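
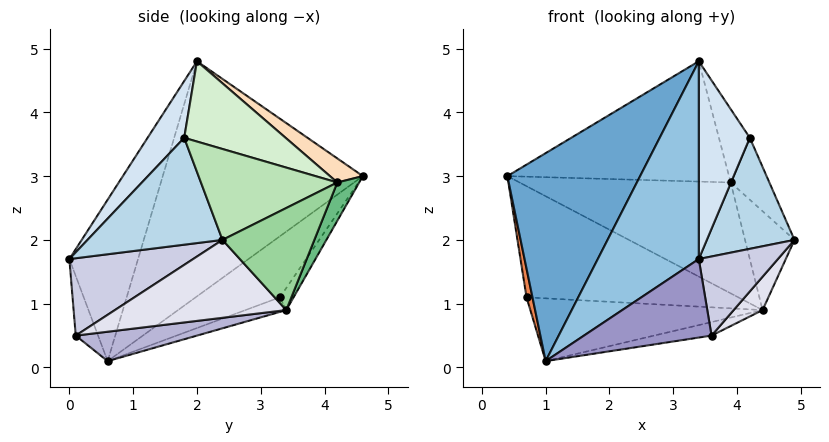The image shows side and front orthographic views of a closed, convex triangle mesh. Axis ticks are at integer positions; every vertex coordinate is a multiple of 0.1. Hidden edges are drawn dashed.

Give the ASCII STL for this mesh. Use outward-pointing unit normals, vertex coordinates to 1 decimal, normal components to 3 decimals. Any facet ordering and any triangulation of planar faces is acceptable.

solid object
 facet normal -0.718 -0.476 0.508
  outer loop
   vertex 3.4 2.0 4.8
   vertex 0.4 4.6 3.0
   vertex 1.0 0.6 0.1
  endloop
 endfacet
 facet normal -0.496 -0.730 0.471
  outer loop
   vertex 3.4 0.0 1.7
   vertex 3.4 2.0 4.8
   vertex 1.0 0.6 0.1
  endloop
 endfacet
 facet normal 0.828 -0.537 0.161
  outer loop
   vertex 4.2 1.8 3.6
   vertex 3.4 0.0 1.7
   vertex 4.9 2.4 2.0
  endloop
 endfacet
 facet normal 0.516 -0.720 0.464
  outer loop
   vertex 4.2 1.8 3.6
   vertex 3.4 2.0 4.8
   vertex 3.4 0.0 1.7
  endloop
 endfacet
 facet normal -0.992 -0.070 -0.109
  outer loop
   vertex 0.7 3.3 1.1
   vertex 1.0 0.6 0.1
   vertex 0.4 4.6 3.0
  endloop
 endfacet
 facet normal -0.053 0.820 -0.570
  outer loop
   vertex 0.7 3.3 1.1
   vertex 0.4 4.6 3.0
   vertex 4.4 3.4 0.9
  endloop
 endfacet
 facet normal -0.060 0.341 -0.938
  outer loop
   vertex 0.7 3.3 1.1
   vertex 4.4 3.4 0.9
   vertex 1.0 0.6 0.1
  endloop
 endfacet
 facet normal 0.095 0.638 0.764
  outer loop
   vertex 3.9 4.2 2.9
   vertex 0.4 4.6 3.0
   vertex 3.4 2.0 4.8
  endloop
 endfacet
 facet normal 0.097 0.932 -0.349
  outer loop
   vertex 3.9 4.2 2.9
   vertex 4.4 3.4 0.9
   vertex 0.4 4.6 3.0
  endloop
 endfacet
 facet normal 0.880 0.474 0.031
  outer loop
   vertex 3.9 4.2 2.9
   vertex 4.9 2.4 2.0
   vertex 4.4 3.4 0.9
  endloop
 endfacet
 facet normal 0.852 0.242 0.464
  outer loop
   vertex 3.9 4.2 2.9
   vertex 4.2 1.8 3.6
   vertex 4.9 2.4 2.0
  endloop
 endfacet
 facet normal 0.824 0.251 0.508
  outer loop
   vertex 3.9 4.2 2.9
   vertex 3.4 2.0 4.8
   vertex 4.2 1.8 3.6
  endloop
 endfacet
 facet normal -0.171 -0.979 -0.110
  outer loop
   vertex 3.6 0.1 0.5
   vertex 3.4 0.0 1.7
   vertex 1.0 0.6 0.1
  endloop
 endfacet
 facet normal 0.166 0.079 -0.983
  outer loop
   vertex 3.6 0.1 0.5
   vertex 1.0 0.6 0.1
   vertex 4.4 3.4 0.9
  endloop
 endfacet
 facet normal 0.839 -0.536 0.095
  outer loop
   vertex 3.6 0.1 0.5
   vertex 4.9 2.4 2.0
   vertex 3.4 0.0 1.7
  endloop
 endfacet
 facet normal 0.846 -0.143 -0.514
  outer loop
   vertex 3.6 0.1 0.5
   vertex 4.4 3.4 0.9
   vertex 4.9 2.4 2.0
  endloop
 endfacet
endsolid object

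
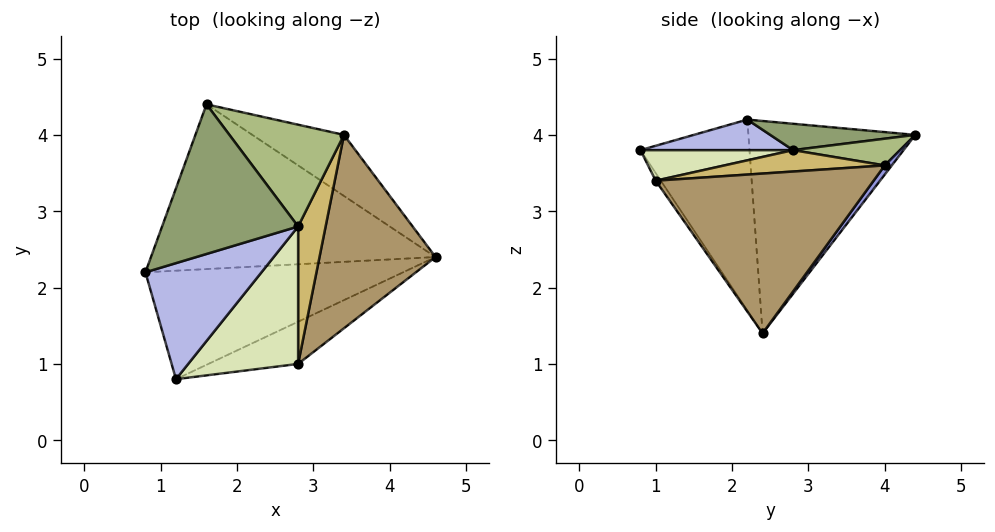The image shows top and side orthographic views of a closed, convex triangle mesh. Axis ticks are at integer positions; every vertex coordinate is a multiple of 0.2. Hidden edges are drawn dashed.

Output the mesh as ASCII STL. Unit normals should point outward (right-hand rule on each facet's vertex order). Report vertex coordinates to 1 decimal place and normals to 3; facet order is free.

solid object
 facet normal -0.592 0.143 -0.793
  outer loop
   vertex 1.6 4.4 4.0
   vertex 4.6 2.4 1.4
   vertex 0.8 2.2 4.2
  endloop
 endfacet
 facet normal -0.594 0.059 -0.802
  outer loop
   vertex 1.2 0.8 3.8
   vertex 0.8 2.2 4.2
   vertex 4.6 2.4 1.4
  endloop
 endfacet
 facet normal 0.057 0.822 -0.567
  outer loop
   vertex 3.4 4.0 3.6
   vertex 4.6 2.4 1.4
   vertex 1.6 4.4 4.0
  endloop
 endfacet
 facet normal 0.249 -0.200 0.948
  outer loop
   vertex 2.8 2.8 3.8
   vertex 0.8 2.2 4.2
   vertex 1.2 0.8 3.8
  endloop
 endfacet
 facet normal 0.190 0.020 0.982
  outer loop
   vertex 2.8 2.8 3.8
   vertex 1.6 4.4 4.0
   vertex 0.8 2.2 4.2
  endloop
 endfacet
 facet normal 0.227 0.049 0.973
  outer loop
   vertex 2.8 2.8 3.8
   vertex 3.4 4.0 3.6
   vertex 1.6 4.4 4.0
  endloop
 endfacet
 facet normal -0.051 -0.796 -0.603
  outer loop
   vertex 2.8 1.0 3.4
   vertex 1.2 0.8 3.8
   vertex 4.6 2.4 1.4
  endloop
 endfacet
 facet normal 0.262 -0.209 0.942
  outer loop
   vertex 2.8 1.0 3.4
   vertex 2.8 2.8 3.8
   vertex 1.2 0.8 3.8
  endloop
 endfacet
 facet normal 0.793 -0.197 0.576
  outer loop
   vertex 2.8 1.0 3.4
   vertex 4.6 2.4 1.4
   vertex 3.4 4.0 3.6
  endloop
 endfacet
 facet normal 0.605 -0.173 0.777
  outer loop
   vertex 2.8 1.0 3.4
   vertex 3.4 4.0 3.6
   vertex 2.8 2.8 3.8
  endloop
 endfacet
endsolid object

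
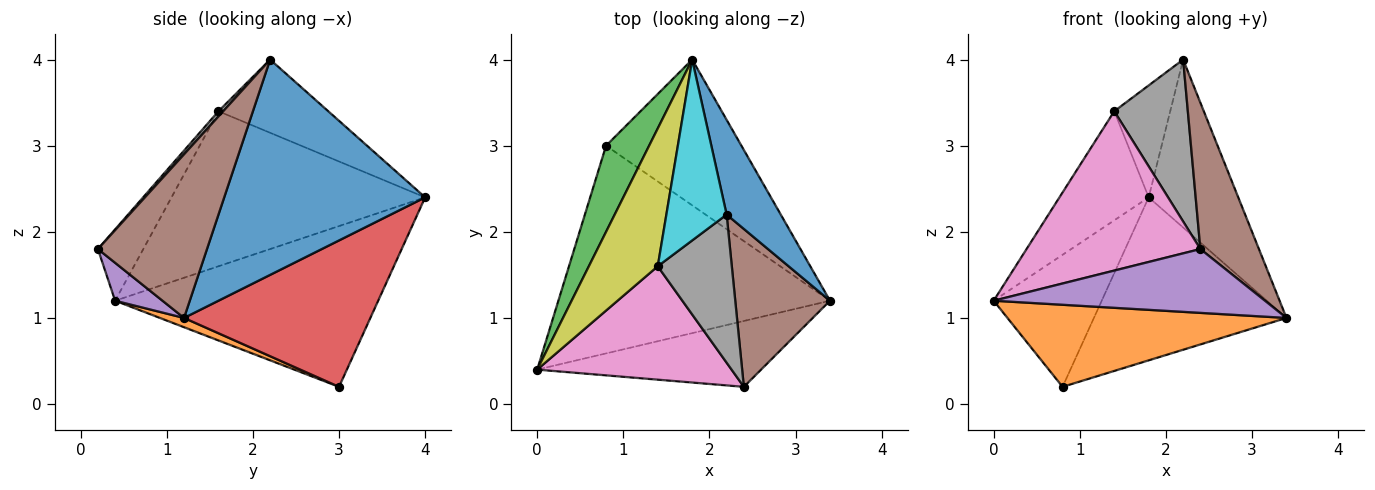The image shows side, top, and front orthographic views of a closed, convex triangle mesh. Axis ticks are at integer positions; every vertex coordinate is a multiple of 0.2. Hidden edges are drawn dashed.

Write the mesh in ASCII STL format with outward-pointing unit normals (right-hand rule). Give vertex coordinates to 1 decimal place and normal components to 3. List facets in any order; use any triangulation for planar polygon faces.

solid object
 facet normal 0.890 0.397 0.224
  outer loop
   vertex 2.2 2.2 4.0
   vertex 3.4 1.2 1.0
   vertex 1.8 4.0 2.4
  endloop
 endfacet
 facet normal 0.032 -0.367 -0.930
  outer loop
   vertex 0.8 3.0 0.2
   vertex 3.4 1.2 1.0
   vertex 0.0 0.4 1.2
  endloop
 endfacet
 facet normal -0.898 0.369 0.241
  outer loop
   vertex 0.8 3.0 0.2
   vertex 0.0 0.4 1.2
   vertex 1.8 4.0 2.4
  endloop
 endfacet
 facet normal 0.585 0.605 -0.541
  outer loop
   vertex 0.8 3.0 0.2
   vertex 1.8 4.0 2.4
   vertex 3.4 1.2 1.0
  endloop
 endfacet
 facet normal 0.121 -0.691 -0.713
  outer loop
   vertex 2.4 0.2 1.8
   vertex 0.0 0.4 1.2
   vertex 3.4 1.2 1.0
  endloop
 endfacet
 facet normal 0.785 -0.421 0.454
  outer loop
   vertex 2.4 0.2 1.8
   vertex 3.4 1.2 1.0
   vertex 2.2 2.2 4.0
  endloop
 endfacet
 facet normal -0.208 -0.797 0.567
  outer loop
   vertex 1.4 1.6 3.4
   vertex 0.0 0.4 1.2
   vertex 2.4 0.2 1.8
  endloop
 endfacet
 facet normal 0.047 -0.737 0.674
  outer loop
   vertex 1.4 1.6 3.4
   vertex 2.4 0.2 1.8
   vertex 2.2 2.2 4.0
  endloop
 endfacet
 facet normal -0.870 0.306 0.387
  outer loop
   vertex 1.4 1.6 3.4
   vertex 1.8 4.0 2.4
   vertex 0.0 0.4 1.2
  endloop
 endfacet
 facet normal -0.718 0.366 0.592
  outer loop
   vertex 1.4 1.6 3.4
   vertex 2.2 2.2 4.0
   vertex 1.8 4.0 2.4
  endloop
 endfacet
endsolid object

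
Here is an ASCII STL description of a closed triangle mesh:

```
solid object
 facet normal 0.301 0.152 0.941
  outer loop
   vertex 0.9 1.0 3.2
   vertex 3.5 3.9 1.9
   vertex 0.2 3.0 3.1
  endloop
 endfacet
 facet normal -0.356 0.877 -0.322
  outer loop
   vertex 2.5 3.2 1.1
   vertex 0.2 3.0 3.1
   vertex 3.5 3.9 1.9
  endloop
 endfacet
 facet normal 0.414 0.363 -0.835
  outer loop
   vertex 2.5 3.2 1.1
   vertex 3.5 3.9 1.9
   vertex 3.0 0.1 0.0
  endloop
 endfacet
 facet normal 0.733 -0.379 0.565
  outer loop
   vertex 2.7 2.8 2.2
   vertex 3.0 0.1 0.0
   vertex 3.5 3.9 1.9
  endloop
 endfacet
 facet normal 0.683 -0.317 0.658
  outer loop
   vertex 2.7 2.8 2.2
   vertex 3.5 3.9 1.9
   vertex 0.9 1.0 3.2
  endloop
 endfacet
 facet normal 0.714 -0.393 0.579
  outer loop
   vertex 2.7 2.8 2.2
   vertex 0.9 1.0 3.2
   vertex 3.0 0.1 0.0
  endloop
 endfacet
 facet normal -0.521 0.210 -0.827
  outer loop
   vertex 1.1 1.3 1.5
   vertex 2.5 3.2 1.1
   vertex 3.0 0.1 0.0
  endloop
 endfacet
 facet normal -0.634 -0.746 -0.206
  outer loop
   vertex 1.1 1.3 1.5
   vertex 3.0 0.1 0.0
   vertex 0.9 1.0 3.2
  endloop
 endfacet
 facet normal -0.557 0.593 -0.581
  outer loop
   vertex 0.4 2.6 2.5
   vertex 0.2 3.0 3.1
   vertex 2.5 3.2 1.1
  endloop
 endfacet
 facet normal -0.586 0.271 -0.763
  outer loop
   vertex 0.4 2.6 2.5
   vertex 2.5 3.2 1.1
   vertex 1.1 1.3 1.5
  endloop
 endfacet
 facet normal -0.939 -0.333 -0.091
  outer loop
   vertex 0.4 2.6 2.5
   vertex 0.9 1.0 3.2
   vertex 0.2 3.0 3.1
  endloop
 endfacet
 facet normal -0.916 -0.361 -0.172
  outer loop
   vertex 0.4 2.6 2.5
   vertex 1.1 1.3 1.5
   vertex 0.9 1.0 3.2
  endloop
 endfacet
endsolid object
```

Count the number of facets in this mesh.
12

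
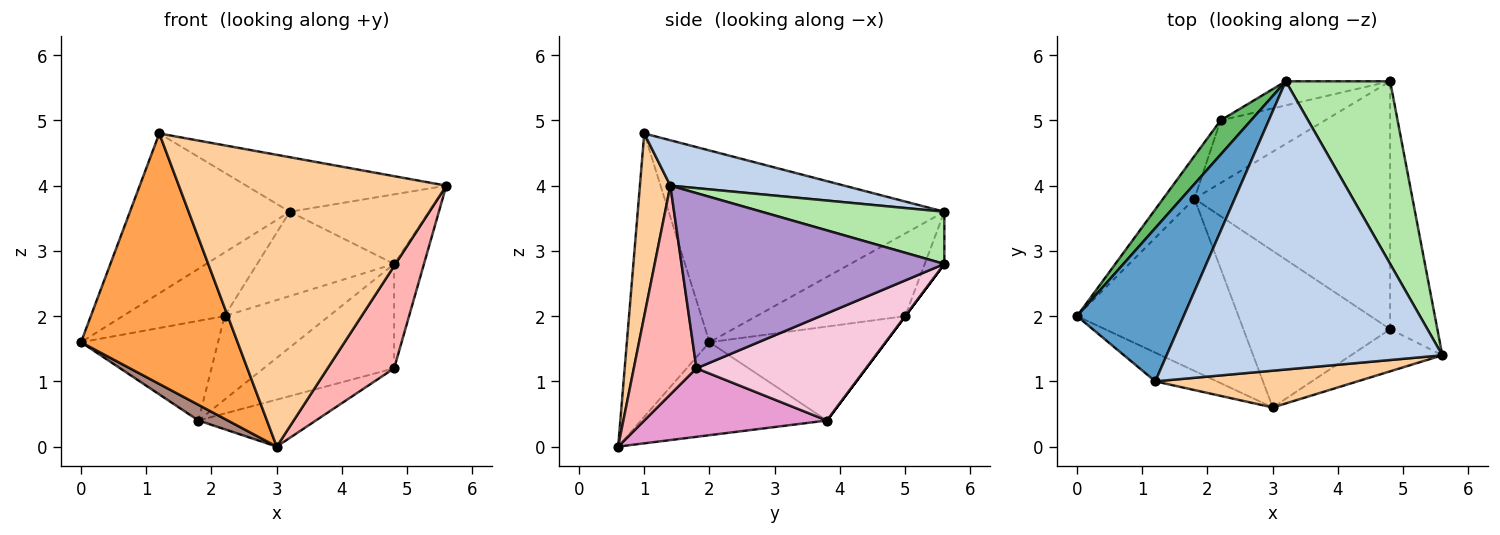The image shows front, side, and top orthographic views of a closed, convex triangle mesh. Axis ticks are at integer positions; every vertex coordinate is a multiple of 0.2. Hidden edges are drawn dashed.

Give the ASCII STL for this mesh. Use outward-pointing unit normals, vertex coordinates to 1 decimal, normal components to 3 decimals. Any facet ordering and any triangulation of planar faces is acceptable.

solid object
 facet normal -0.780 0.452 0.434
  outer loop
   vertex 1.2 1.0 4.8
   vertex 3.2 5.6 3.6
   vertex 0.0 2.0 1.6
  endloop
 endfacet
 facet normal 0.160 0.184 0.970
  outer loop
   vertex 1.2 1.0 4.8
   vertex 5.6 1.4 4.0
   vertex 3.2 5.6 3.6
  endloop
 endfacet
 facet normal -0.464 -0.880 -0.101
  outer loop
   vertex 3.0 0.6 0.0
   vertex 1.2 1.0 4.8
   vertex 0.0 2.0 1.6
  endloop
 endfacet
 facet normal 0.112 -0.986 0.124
  outer loop
   vertex 3.0 0.6 0.0
   vertex 5.6 1.4 4.0
   vertex 1.2 1.0 4.8
  endloop
 endfacet
 facet normal -0.790 0.540 0.291
  outer loop
   vertex 2.2 5.0 2.0
   vertex 0.0 2.0 1.6
   vertex 3.2 5.6 3.6
  endloop
 endfacet
 facet normal 0.423 0.323 0.847
  outer loop
   vertex 4.8 5.6 2.8
   vertex 3.2 5.6 3.6
   vertex 5.6 1.4 4.0
  endloop
 endfacet
 facet normal -0.136 0.953 -0.272
  outer loop
   vertex 4.8 5.6 2.8
   vertex 2.2 5.0 2.0
   vertex 3.2 5.6 3.6
  endloop
 endfacet
 facet normal 0.656 -0.698 -0.287
  outer loop
   vertex 4.8 1.8 1.2
   vertex 5.6 1.4 4.0
   vertex 3.0 0.6 0.0
  endloop
 endfacet
 facet normal 0.960 0.109 -0.259
  outer loop
   vertex 4.8 1.8 1.2
   vertex 4.8 5.6 2.8
   vertex 5.6 1.4 4.0
  endloop
 endfacet
 facet normal 0.000 0.800 -0.600
  outer loop
   vertex 1.8 3.8 0.4
   vertex 2.2 5.0 2.0
   vertex 4.8 5.6 2.8
  endloop
 endfacet
 facet normal -0.497 -0.079 -0.864
  outer loop
   vertex 1.8 3.8 0.4
   vertex 3.0 0.6 0.0
   vertex 0.0 2.0 1.6
  endloop
 endfacet
 facet normal -0.763 0.594 -0.254
  outer loop
   vertex 1.8 3.8 0.4
   vertex 0.0 2.0 1.6
   vertex 2.2 5.0 2.0
  endloop
 endfacet
 facet normal 0.408 0.262 -0.874
  outer loop
   vertex 1.8 3.8 0.4
   vertex 4.8 1.8 1.2
   vertex 3.0 0.6 0.0
  endloop
 endfacet
 facet normal 0.450 0.346 -0.823
  outer loop
   vertex 1.8 3.8 0.4
   vertex 4.8 5.6 2.8
   vertex 4.8 1.8 1.2
  endloop
 endfacet
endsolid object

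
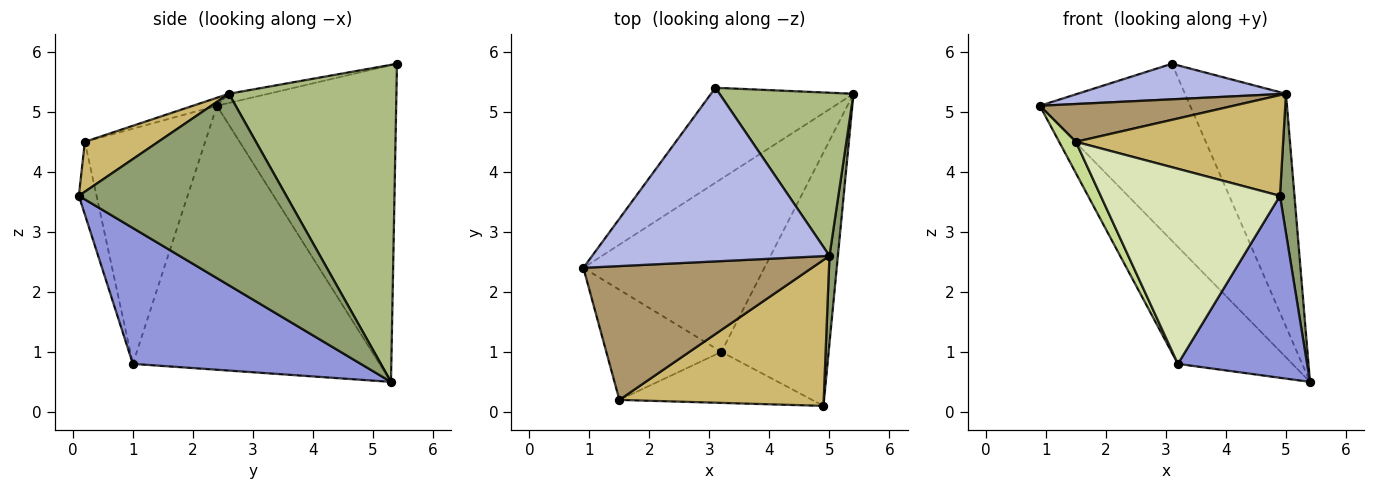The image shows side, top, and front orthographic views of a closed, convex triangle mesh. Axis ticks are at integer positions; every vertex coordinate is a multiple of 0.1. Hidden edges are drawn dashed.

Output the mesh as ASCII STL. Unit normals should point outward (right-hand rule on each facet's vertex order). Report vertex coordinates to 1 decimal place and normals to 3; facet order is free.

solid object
 facet normal -0.725 0.607 -0.326
  outer loop
   vertex 3.1 5.4 5.8
   vertex 5.4 5.3 0.5
   vertex 0.9 2.4 5.1
  endloop
 endfacet
 facet normal -0.770 0.357 -0.528
  outer loop
   vertex 3.2 1.0 0.8
   vertex 0.9 2.4 5.1
   vertex 5.4 5.3 0.5
  endloop
 endfacet
 facet normal 0.717 -0.406 -0.566
  outer loop
   vertex 3.2 1.0 0.8
   vertex 5.4 5.3 0.5
   vertex 4.9 0.1 3.6
  endloop
 endfacet
 facet normal -0.038 -0.201 0.979
  outer loop
   vertex 5.0 2.6 5.3
   vertex 3.1 5.4 5.8
   vertex 0.9 2.4 5.1
  endloop
 endfacet
 facet normal 0.997 -0.070 0.044
  outer loop
   vertex 5.0 2.6 5.3
   vertex 4.9 0.1 3.6
   vertex 5.4 5.3 0.5
  endloop
 endfacet
 facet normal 0.805 0.486 0.340
  outer loop
   vertex 5.0 2.6 5.3
   vertex 5.4 5.3 0.5
   vertex 3.1 5.4 5.8
  endloop
 endfacet
 facet normal -0.891 -0.124 -0.436
  outer loop
   vertex 1.5 0.2 4.5
   vertex 0.9 2.4 5.1
   vertex 3.2 1.0 0.8
  endloop
 endfacet
 facet normal -0.095 -0.963 -0.252
  outer loop
   vertex 1.5 0.2 4.5
   vertex 3.2 1.0 0.8
   vertex 4.9 0.1 3.6
  endloop
 endfacet
 facet normal -0.034 -0.272 0.962
  outer loop
   vertex 1.5 0.2 4.5
   vertex 5.0 2.6 5.3
   vertex 0.9 2.4 5.1
  endloop
 endfacet
 facet normal 0.197 -0.557 0.807
  outer loop
   vertex 1.5 0.2 4.5
   vertex 4.9 0.1 3.6
   vertex 5.0 2.6 5.3
  endloop
 endfacet
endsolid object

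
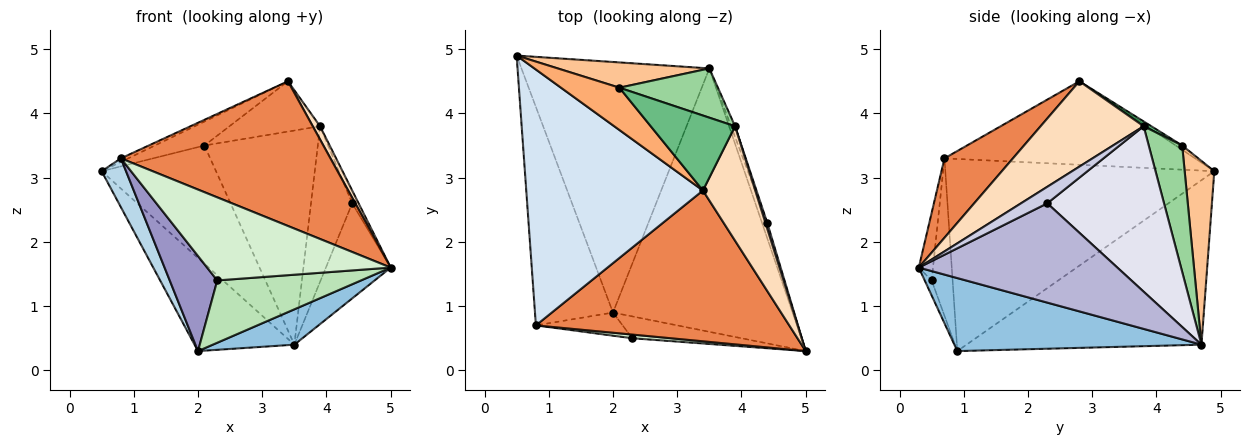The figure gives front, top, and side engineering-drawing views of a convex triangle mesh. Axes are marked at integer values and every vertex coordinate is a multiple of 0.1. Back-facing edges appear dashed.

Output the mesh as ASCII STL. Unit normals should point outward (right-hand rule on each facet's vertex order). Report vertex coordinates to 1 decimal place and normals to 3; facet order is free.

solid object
 facet normal -0.634 0.269 -0.725
  outer loop
   vertex 3.5 4.7 0.4
   vertex 2.0 0.9 0.3
   vertex 0.5 4.9 3.1
  endloop
 endfacet
 facet normal 0.374 -0.123 -0.919
  outer loop
   vertex 3.5 4.7 0.4
   vertex 5.0 0.3 1.6
   vertex 2.0 0.9 0.3
  endloop
 endfacet
 facet normal -0.923 -0.084 -0.375
  outer loop
   vertex 0.8 0.7 3.3
   vertex 0.5 4.9 3.1
   vertex 2.0 0.9 0.3
  endloop
 endfacet
 facet normal -0.427 0.013 0.904
  outer loop
   vertex 0.8 0.7 3.3
   vertex 3.4 2.8 4.5
   vertex 0.5 4.9 3.1
  endloop
 endfacet
 facet normal 0.221 -0.675 0.704
  outer loop
   vertex 0.8 0.7 3.3
   vertex 5.0 0.3 1.6
   vertex 3.4 2.8 4.5
  endloop
 endfacet
 facet normal -0.064 0.491 0.869
  outer loop
   vertex 2.1 4.4 3.5
   vertex 0.5 4.9 3.1
   vertex 3.4 2.8 4.5
  endloop
 endfacet
 facet normal 0.246 0.948 0.203
  outer loop
   vertex 2.1 4.4 3.5
   vertex 3.5 4.7 0.4
   vertex 0.5 4.9 3.1
  endloop
 endfacet
 facet normal 0.851 -0.060 0.522
  outer loop
   vertex 3.9 3.8 3.8
   vertex 3.4 2.8 4.5
   vertex 5.0 0.3 1.6
  endloop
 endfacet
 facet normal 0.047 0.557 0.829
  outer loop
   vertex 3.9 3.8 3.8
   vertex 2.1 4.4 3.5
   vertex 3.4 2.8 4.5
  endloop
 endfacet
 facet normal 0.276 0.937 0.215
  outer loop
   vertex 3.9 3.8 3.8
   vertex 3.5 4.7 0.4
   vertex 2.1 4.4 3.5
  endloop
 endfacet
 facet normal -0.045 -0.943 -0.330
  outer loop
   vertex 2.3 0.5 1.4
   vertex 2.0 0.9 0.3
   vertex 5.0 0.3 1.6
  endloop
 endfacet
 facet normal -0.077 -0.996 0.044
  outer loop
   vertex 2.3 0.5 1.4
   vertex 5.0 0.3 1.6
   vertex 0.8 0.7 3.3
  endloop
 endfacet
 facet normal -0.394 -0.893 -0.217
  outer loop
   vertex 2.3 0.5 1.4
   vertex 0.8 0.7 3.3
   vertex 2.0 0.9 0.3
  endloop
 endfacet
 facet normal 0.949 0.310 -0.050
  outer loop
   vertex 4.4 2.3 2.6
   vertex 5.0 0.3 1.6
   vertex 3.5 4.7 0.4
  endloop
 endfacet
 facet normal 0.966 0.236 0.107
  outer loop
   vertex 4.4 2.3 2.6
   vertex 3.9 3.8 3.8
   vertex 5.0 0.3 1.6
  endloop
 endfacet
 facet normal 0.943 0.333 -0.023
  outer loop
   vertex 4.4 2.3 2.6
   vertex 3.5 4.7 0.4
   vertex 3.9 3.8 3.8
  endloop
 endfacet
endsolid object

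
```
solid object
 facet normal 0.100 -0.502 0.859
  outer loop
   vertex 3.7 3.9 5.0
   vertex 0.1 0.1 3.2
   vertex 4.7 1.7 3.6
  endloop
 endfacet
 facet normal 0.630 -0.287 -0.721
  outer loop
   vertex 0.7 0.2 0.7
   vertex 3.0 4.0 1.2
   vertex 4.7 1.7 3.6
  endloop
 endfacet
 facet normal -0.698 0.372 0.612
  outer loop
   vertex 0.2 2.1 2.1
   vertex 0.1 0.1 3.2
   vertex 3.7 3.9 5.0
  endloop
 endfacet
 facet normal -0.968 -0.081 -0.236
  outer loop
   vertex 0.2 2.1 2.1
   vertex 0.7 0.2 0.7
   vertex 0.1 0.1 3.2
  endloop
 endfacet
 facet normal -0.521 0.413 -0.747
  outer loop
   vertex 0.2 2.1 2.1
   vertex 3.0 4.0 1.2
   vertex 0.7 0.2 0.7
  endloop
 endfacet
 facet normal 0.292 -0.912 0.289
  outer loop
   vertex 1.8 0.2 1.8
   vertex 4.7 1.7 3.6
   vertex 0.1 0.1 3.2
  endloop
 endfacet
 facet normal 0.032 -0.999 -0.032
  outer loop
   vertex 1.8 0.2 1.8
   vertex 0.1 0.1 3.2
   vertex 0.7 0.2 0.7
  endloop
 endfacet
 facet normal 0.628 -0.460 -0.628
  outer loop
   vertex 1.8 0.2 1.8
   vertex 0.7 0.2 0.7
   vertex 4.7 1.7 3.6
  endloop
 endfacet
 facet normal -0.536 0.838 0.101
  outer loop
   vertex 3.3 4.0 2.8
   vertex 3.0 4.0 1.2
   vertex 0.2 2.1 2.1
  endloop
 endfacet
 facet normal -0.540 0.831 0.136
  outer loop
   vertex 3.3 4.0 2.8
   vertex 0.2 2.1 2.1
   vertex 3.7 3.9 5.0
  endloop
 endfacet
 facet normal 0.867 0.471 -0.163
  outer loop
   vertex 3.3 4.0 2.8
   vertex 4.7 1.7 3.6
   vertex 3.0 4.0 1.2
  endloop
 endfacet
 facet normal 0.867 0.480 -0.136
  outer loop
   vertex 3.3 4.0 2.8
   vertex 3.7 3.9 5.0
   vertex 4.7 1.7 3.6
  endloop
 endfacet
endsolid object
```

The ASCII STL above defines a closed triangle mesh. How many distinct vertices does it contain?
8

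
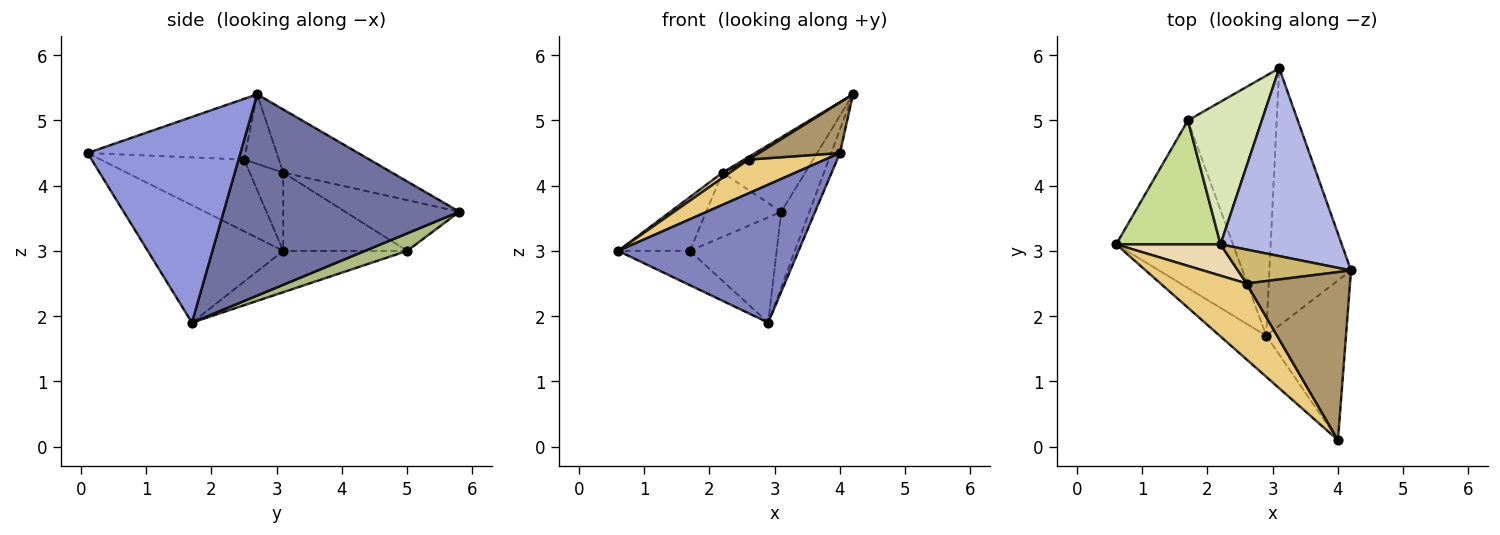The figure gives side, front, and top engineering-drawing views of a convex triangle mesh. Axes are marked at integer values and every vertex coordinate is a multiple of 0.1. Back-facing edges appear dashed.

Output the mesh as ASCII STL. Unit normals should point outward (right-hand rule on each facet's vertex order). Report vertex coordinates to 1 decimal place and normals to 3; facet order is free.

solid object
 facet normal 0.921 0.110 -0.374
  outer loop
   vertex 2.9 1.7 1.9
   vertex 3.1 5.8 3.6
   vertex 4.2 2.7 5.4
  endloop
 endfacet
 facet normal -0.584 -0.778 -0.232
  outer loop
   vertex 4.0 0.1 4.5
   vertex 0.6 3.1 3.0
   vertex 2.9 1.7 1.9
  endloop
 endfacet
 facet normal 0.931 0.053 -0.361
  outer loop
   vertex 4.0 0.1 4.5
   vertex 2.9 1.7 1.9
   vertex 4.2 2.7 5.4
  endloop
 endfacet
 facet normal -0.436 0.331 0.837
  outer loop
   vertex 2.2 3.1 4.2
   vertex 4.2 2.7 5.4
   vertex 3.1 5.8 3.6
  endloop
 endfacet
 facet normal -0.327 0.190 -0.926
  outer loop
   vertex 1.7 5.0 3.0
   vertex 2.9 1.7 1.9
   vertex 0.6 3.1 3.0
  endloop
 endfacet
 facet normal 0.180 0.369 -0.912
  outer loop
   vertex 1.7 5.0 3.0
   vertex 3.1 5.8 3.6
   vertex 2.9 1.7 1.9
  endloop
 endfacet
 facet normal -0.567 0.328 0.756
  outer loop
   vertex 1.7 5.0 3.0
   vertex 0.6 3.1 3.0
   vertex 2.2 3.1 4.2
  endloop
 endfacet
 facet normal -0.530 0.349 0.773
  outer loop
   vertex 1.7 5.0 3.0
   vertex 2.2 3.1 4.2
   vertex 3.1 5.8 3.6
  endloop
 endfacet
 facet normal -0.490 -0.251 0.835
  outer loop
   vertex 2.6 2.5 4.4
   vertex 4.0 0.1 4.5
   vertex 4.2 2.7 5.4
  endloop
 endfacet
 facet normal -0.523 -0.065 0.850
  outer loop
   vertex 2.6 2.5 4.4
   vertex 4.2 2.7 5.4
   vertex 2.2 3.1 4.2
  endloop
 endfacet
 facet normal -0.606 -0.323 0.727
  outer loop
   vertex 2.6 2.5 4.4
   vertex 0.6 3.1 3.0
   vertex 4.0 0.1 4.5
  endloop
 endfacet
 facet normal -0.595 -0.132 0.793
  outer loop
   vertex 2.6 2.5 4.4
   vertex 2.2 3.1 4.2
   vertex 0.6 3.1 3.0
  endloop
 endfacet
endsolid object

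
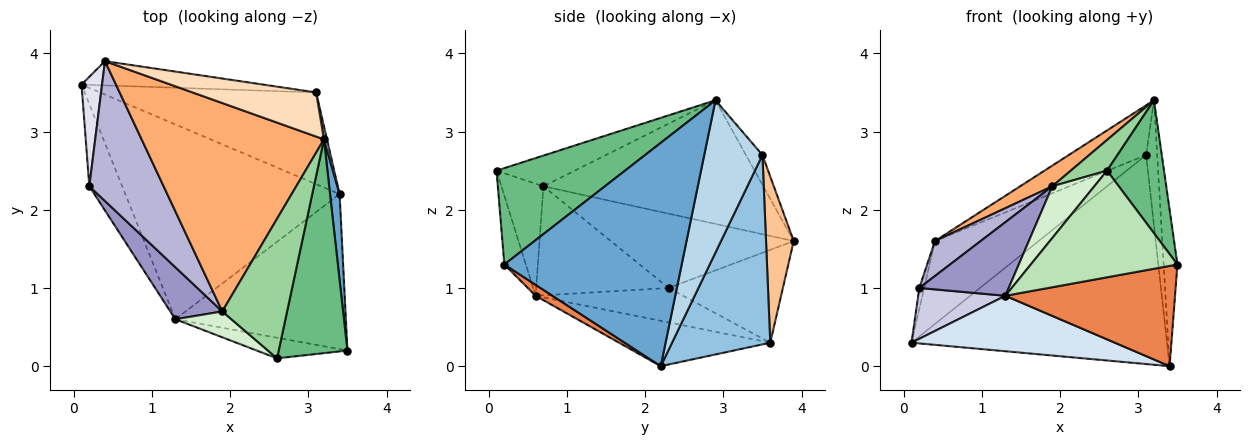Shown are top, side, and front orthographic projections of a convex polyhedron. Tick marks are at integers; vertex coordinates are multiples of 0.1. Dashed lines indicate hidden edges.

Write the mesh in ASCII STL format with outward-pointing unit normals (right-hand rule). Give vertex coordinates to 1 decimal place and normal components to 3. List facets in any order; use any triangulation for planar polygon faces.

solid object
 facet normal 0.996 0.078 0.043
  outer loop
   vertex 3.4 2.2 0.0
   vertex 3.2 2.9 3.4
   vertex 3.5 0.2 1.3
  endloop
 endfacet
 facet normal 0.332 0.864 -0.379
  outer loop
   vertex 3.1 3.5 2.7
   vertex 3.4 2.2 0.0
   vertex 0.1 3.6 0.3
  endloop
 endfacet
 facet normal 0.982 0.186 0.019
  outer loop
   vertex 3.1 3.5 2.7
   vertex 3.2 2.9 3.4
   vertex 3.4 2.2 0.0
  endloop
 endfacet
 facet normal -0.199 -0.268 -0.942
  outer loop
   vertex 1.3 0.6 0.9
   vertex 0.1 3.6 0.3
   vertex 3.4 2.2 0.0
  endloop
 endfacet
 facet normal 0.054 -0.542 -0.838
  outer loop
   vertex 1.3 0.6 0.9
   vertex 3.4 2.2 0.0
   vertex 3.5 0.2 1.3
  endloop
 endfacet
 facet normal -0.559 -0.082 0.825
  outer loop
   vertex 0.4 3.9 1.6
   vertex 1.9 0.7 2.3
   vertex 3.2 2.9 3.4
  endloop
 endfacet
 facet normal 0.249 0.930 -0.272
  outer loop
   vertex 0.4 3.9 1.6
   vertex 3.1 3.5 2.7
   vertex 0.1 3.6 0.3
  endloop
 endfacet
 facet normal -0.158 0.739 0.656
  outer loop
   vertex 0.4 3.9 1.6
   vertex 3.2 2.9 3.4
   vertex 3.1 3.5 2.7
  endloop
 endfacet
 facet normal 0.766 -0.340 0.546
  outer loop
   vertex 2.6 0.1 2.5
   vertex 3.5 0.2 1.3
   vertex 3.2 2.9 3.4
  endloop
 endfacet
 facet normal -0.420 -0.195 0.886
  outer loop
   vertex 2.6 0.1 2.5
   vertex 3.2 2.9 3.4
   vertex 1.9 0.7 2.3
  endloop
 endfacet
 facet normal -0.143 -0.972 -0.188
  outer loop
   vertex 2.6 0.1 2.5
   vertex 1.3 0.6 0.9
   vertex 3.5 0.2 1.3
  endloop
 endfacet
 facet normal -0.667 -0.667 0.333
  outer loop
   vertex 2.6 0.1 2.5
   vertex 1.9 0.7 2.3
   vertex 1.3 0.6 0.9
  endloop
 endfacet
 facet normal -0.771 -0.520 0.368
  outer loop
   vertex 0.2 2.3 1.0
   vertex 1.3 0.6 0.9
   vertex 1.9 0.7 2.3
  endloop
 endfacet
 facet normal -0.696 -0.174 0.696
  outer loop
   vertex 0.2 2.3 1.0
   vertex 1.9 0.7 2.3
   vertex 0.4 3.9 1.6
  endloop
 endfacet
 facet normal -0.665 -0.393 -0.635
  outer loop
   vertex 0.2 2.3 1.0
   vertex 0.1 3.6 0.3
   vertex 1.3 0.6 0.9
  endloop
 endfacet
 facet normal -0.976 0.041 0.216
  outer loop
   vertex 0.2 2.3 1.0
   vertex 0.4 3.9 1.6
   vertex 0.1 3.6 0.3
  endloop
 endfacet
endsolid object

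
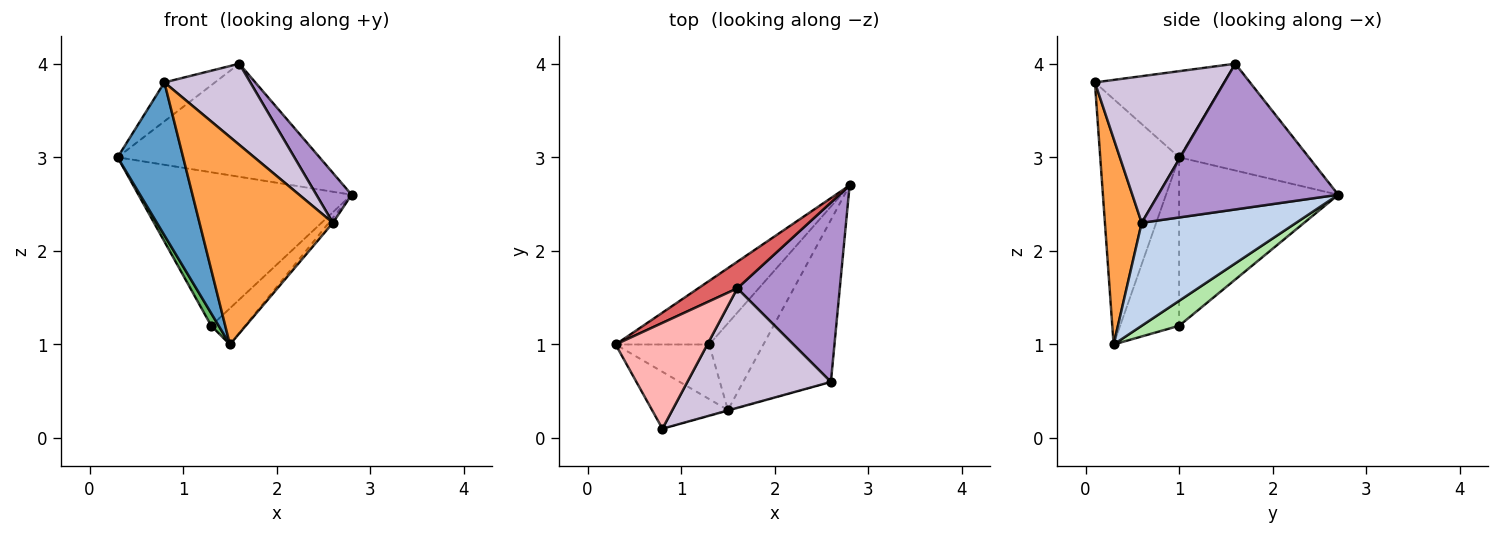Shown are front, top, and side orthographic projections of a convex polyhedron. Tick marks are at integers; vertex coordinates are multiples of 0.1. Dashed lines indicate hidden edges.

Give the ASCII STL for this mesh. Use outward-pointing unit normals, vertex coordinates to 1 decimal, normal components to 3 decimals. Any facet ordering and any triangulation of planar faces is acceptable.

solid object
 facet normal -0.748 -0.622 -0.231
  outer loop
   vertex 0.8 0.1 3.8
   vertex 0.3 1.0 3.0
   vertex 1.5 0.3 1.0
  endloop
 endfacet
 facet normal 0.761 0.020 -0.649
  outer loop
   vertex 2.6 0.6 2.3
   vertex 1.5 0.3 1.0
   vertex 2.8 2.7 2.6
  endloop
 endfacet
 facet normal 0.266 -0.964 -0.002
  outer loop
   vertex 2.6 0.6 2.3
   vertex 0.8 0.1 3.8
   vertex 1.5 0.3 1.0
  endloop
 endfacet
 facet normal -0.568 0.761 -0.315
  outer loop
   vertex 1.3 1.0 1.2
   vertex 0.3 1.0 3.0
   vertex 2.8 2.7 2.6
  endloop
 endfacet
 facet normal -0.869 -0.110 -0.483
  outer loop
   vertex 1.3 1.0 1.2
   vertex 1.5 0.3 1.0
   vertex 0.3 1.0 3.0
  endloop
 endfacet
 facet normal 0.391 0.354 -0.849
  outer loop
   vertex 1.3 1.0 1.2
   vertex 2.8 2.7 2.6
   vertex 1.5 0.3 1.0
  endloop
 endfacet
 facet normal -0.530 0.825 0.194
  outer loop
   vertex 1.6 1.6 4.0
   vertex 2.8 2.7 2.6
   vertex 0.3 1.0 3.0
  endloop
 endfacet
 facet normal -0.661 0.259 0.704
  outer loop
   vertex 1.6 1.6 4.0
   vertex 0.3 1.0 3.0
   vertex 0.8 0.1 3.8
  endloop
 endfacet
 facet normal 0.808 -0.158 0.568
  outer loop
   vertex 1.6 1.6 4.0
   vertex 2.6 0.6 2.3
   vertex 2.8 2.7 2.6
  endloop
 endfacet
 facet normal 0.646 -0.429 0.632
  outer loop
   vertex 1.6 1.6 4.0
   vertex 0.8 0.1 3.8
   vertex 2.6 0.6 2.3
  endloop
 endfacet
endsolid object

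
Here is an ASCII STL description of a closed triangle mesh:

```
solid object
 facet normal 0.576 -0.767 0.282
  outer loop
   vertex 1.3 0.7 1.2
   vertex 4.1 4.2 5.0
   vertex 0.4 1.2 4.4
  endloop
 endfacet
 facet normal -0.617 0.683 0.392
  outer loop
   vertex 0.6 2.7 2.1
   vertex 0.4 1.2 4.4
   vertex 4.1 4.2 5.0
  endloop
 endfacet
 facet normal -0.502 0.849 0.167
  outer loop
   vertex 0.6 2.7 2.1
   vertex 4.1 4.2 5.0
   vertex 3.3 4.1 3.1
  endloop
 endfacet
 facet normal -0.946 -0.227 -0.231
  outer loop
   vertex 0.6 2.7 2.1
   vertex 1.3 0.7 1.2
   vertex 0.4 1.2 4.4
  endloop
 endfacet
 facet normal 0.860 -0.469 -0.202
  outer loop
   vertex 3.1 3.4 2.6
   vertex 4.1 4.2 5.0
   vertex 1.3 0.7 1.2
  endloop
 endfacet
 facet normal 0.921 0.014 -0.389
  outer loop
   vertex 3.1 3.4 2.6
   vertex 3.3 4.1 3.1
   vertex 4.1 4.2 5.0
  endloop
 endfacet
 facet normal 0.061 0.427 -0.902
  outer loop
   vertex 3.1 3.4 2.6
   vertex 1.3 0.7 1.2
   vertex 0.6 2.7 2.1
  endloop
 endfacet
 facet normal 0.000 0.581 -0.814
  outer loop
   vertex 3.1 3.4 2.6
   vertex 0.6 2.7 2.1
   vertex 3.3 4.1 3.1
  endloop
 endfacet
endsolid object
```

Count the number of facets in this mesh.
8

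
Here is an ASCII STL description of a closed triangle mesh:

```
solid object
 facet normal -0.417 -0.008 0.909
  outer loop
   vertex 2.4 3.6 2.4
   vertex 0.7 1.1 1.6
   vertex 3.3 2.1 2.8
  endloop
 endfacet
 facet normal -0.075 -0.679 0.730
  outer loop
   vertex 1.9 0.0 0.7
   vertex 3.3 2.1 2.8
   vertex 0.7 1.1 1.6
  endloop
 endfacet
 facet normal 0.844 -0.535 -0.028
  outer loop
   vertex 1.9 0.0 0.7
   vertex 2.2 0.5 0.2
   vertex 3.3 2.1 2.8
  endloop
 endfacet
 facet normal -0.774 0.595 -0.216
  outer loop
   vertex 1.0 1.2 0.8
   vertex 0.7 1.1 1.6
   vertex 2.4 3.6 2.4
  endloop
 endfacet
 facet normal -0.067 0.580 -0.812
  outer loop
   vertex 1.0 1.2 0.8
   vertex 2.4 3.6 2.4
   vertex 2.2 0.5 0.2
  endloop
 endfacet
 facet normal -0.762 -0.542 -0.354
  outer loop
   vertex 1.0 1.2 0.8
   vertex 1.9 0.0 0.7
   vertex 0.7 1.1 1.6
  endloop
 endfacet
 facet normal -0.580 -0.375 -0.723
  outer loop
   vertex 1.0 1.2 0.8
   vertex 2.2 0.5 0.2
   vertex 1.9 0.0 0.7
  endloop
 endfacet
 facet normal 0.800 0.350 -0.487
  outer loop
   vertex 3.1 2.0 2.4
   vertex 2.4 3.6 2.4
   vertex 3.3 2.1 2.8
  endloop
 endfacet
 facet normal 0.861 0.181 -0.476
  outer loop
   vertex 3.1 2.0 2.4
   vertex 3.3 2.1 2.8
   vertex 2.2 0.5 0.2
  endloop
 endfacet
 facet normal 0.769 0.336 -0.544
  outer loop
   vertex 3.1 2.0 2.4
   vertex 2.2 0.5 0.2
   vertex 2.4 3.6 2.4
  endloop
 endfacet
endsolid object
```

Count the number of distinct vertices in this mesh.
7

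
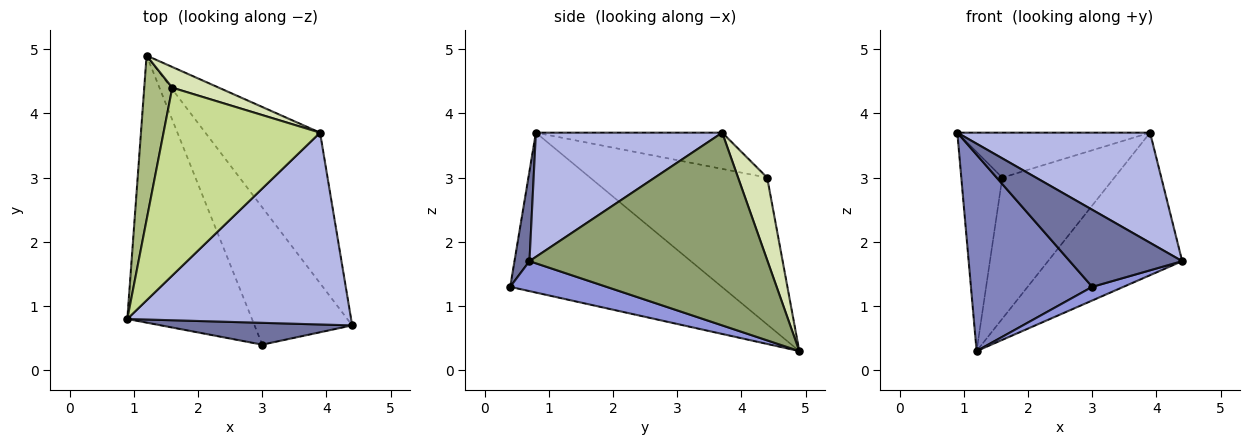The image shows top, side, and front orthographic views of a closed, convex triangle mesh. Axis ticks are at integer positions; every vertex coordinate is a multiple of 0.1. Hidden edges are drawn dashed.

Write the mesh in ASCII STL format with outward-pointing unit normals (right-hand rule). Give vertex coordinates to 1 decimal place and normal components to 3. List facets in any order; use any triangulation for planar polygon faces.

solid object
 facet normal 0.127 -0.954 0.270
  outer loop
   vertex 3.0 0.4 1.3
   vertex 4.4 0.7 1.7
   vertex 0.9 0.8 3.7
  endloop
 endfacet
 facet normal -0.719 -0.412 -0.560
  outer loop
   vertex 3.0 0.4 1.3
   vertex 0.9 0.8 3.7
   vertex 1.2 4.9 0.3
  endloop
 endfacet
 facet normal 0.292 -0.095 -0.952
  outer loop
   vertex 3.0 0.4 1.3
   vertex 1.2 4.9 0.3
   vertex 4.4 0.7 1.7
  endloop
 endfacet
 facet normal 0.434 -0.449 0.781
  outer loop
   vertex 3.9 3.7 3.7
   vertex 0.9 0.8 3.7
   vertex 4.4 0.7 1.7
  endloop
 endfacet
 facet normal 0.773 0.436 -0.460
  outer loop
   vertex 3.9 3.7 3.7
   vertex 4.4 0.7 1.7
   vertex 1.2 4.9 0.3
  endloop
 endfacet
 facet normal -0.958 0.222 0.183
  outer loop
   vertex 1.6 4.4 3.0
   vertex 1.2 4.9 0.3
   vertex 0.9 0.8 3.7
  endloop
 endfacet
 facet normal -0.220 0.227 0.949
  outer loop
   vertex 1.6 4.4 3.0
   vertex 0.9 0.8 3.7
   vertex 3.9 3.7 3.7
  endloop
 endfacet
 facet normal 0.249 0.958 0.141
  outer loop
   vertex 1.6 4.4 3.0
   vertex 3.9 3.7 3.7
   vertex 1.2 4.9 0.3
  endloop
 endfacet
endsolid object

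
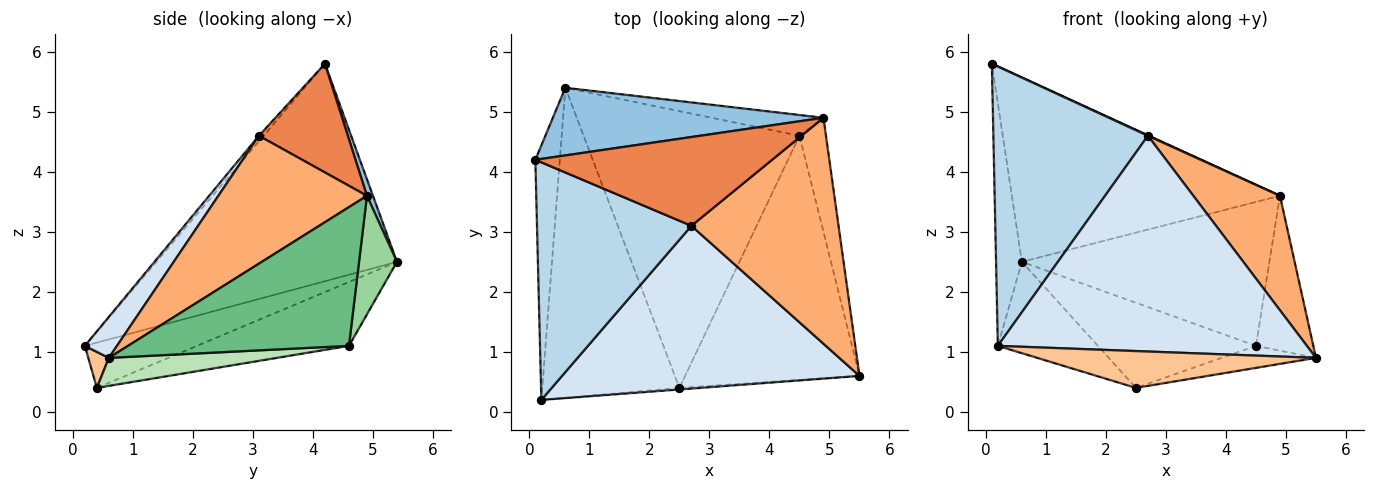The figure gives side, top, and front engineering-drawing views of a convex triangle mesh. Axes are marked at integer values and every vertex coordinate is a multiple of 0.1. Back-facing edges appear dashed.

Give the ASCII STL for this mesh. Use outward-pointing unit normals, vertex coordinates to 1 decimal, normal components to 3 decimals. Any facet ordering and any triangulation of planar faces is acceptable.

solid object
 facet normal -0.988 0.106 -0.111
  outer loop
   vertex 0.6 5.4 2.5
   vertex 0.2 0.2 1.1
   vertex 0.1 4.2 5.8
  endloop
 endfacet
 facet normal 0.021 0.939 0.344
  outer loop
   vertex 4.9 4.9 3.6
   vertex 0.6 5.4 2.5
   vertex 0.1 4.2 5.8
  endloop
 endfacet
 facet normal -0.023 -0.762 0.648
  outer loop
   vertex 2.7 3.1 4.6
   vertex 0.1 4.2 5.8
   vertex 0.2 0.2 1.1
  endloop
 endfacet
 facet normal 0.083 -0.796 0.600
  outer loop
   vertex 2.7 3.1 4.6
   vertex 0.2 0.2 1.1
   vertex 5.5 0.6 0.9
  endloop
 endfacet
 facet normal 0.417 -0.005 0.909
  outer loop
   vertex 2.7 3.1 4.6
   vertex 4.9 4.9 3.6
   vertex 0.1 4.2 5.8
  endloop
 endfacet
 facet normal 0.613 -0.357 0.705
  outer loop
   vertex 2.7 3.1 4.6
   vertex 5.5 0.6 0.9
   vertex 4.9 4.9 3.6
  endloop
 endfacet
 facet normal 0.074 -0.996 -0.043
  outer loop
   vertex 2.5 0.4 0.4
   vertex 5.5 0.6 0.9
   vertex 0.2 0.2 1.1
  endloop
 endfacet
 facet normal -0.302 0.269 -0.915
  outer loop
   vertex 2.5 0.4 0.4
   vertex 0.2 0.2 1.1
   vertex 0.6 5.4 2.5
  endloop
 endfacet
 facet normal 0.952 0.247 -0.182
  outer loop
   vertex 4.5 4.6 1.1
   vertex 4.9 4.9 3.6
   vertex 5.5 0.6 0.9
  endloop
 endfacet
 facet normal 0.150 0.979 -0.141
  outer loop
   vertex 4.5 4.6 1.1
   vertex 0.6 5.4 2.5
   vertex 4.9 4.9 3.6
  endloop
 endfacet
 facet normal 0.158 0.089 -0.983
  outer loop
   vertex 4.5 4.6 1.1
   vertex 5.5 0.6 0.9
   vertex 2.5 0.4 0.4
  endloop
 endfacet
 facet normal -0.272 0.283 -0.920
  outer loop
   vertex 4.5 4.6 1.1
   vertex 2.5 0.4 0.4
   vertex 0.6 5.4 2.5
  endloop
 endfacet
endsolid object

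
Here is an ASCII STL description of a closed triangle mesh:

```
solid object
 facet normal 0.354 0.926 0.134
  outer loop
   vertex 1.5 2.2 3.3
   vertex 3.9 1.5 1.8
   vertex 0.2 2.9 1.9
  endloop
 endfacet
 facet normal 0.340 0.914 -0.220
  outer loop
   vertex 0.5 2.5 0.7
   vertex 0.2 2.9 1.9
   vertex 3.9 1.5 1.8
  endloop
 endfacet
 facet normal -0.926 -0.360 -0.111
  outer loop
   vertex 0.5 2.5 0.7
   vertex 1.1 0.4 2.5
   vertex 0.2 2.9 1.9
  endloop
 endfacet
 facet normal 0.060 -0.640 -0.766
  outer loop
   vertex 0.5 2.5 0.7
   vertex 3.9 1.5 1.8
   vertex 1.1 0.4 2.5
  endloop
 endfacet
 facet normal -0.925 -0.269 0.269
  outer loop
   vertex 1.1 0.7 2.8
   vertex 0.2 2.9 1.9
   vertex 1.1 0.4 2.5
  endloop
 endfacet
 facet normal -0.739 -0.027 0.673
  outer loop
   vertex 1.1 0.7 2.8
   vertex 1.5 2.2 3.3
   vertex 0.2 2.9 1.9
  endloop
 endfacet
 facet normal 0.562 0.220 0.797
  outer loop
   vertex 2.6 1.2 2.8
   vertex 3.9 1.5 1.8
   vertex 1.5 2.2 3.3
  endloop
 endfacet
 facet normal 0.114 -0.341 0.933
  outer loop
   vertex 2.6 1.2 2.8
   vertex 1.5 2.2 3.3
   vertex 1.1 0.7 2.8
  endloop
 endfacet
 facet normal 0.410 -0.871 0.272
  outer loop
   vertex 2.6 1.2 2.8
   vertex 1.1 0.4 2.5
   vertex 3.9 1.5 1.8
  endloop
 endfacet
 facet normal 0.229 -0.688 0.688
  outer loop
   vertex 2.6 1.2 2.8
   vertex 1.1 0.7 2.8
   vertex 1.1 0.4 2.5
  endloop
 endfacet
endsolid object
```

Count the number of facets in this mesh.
10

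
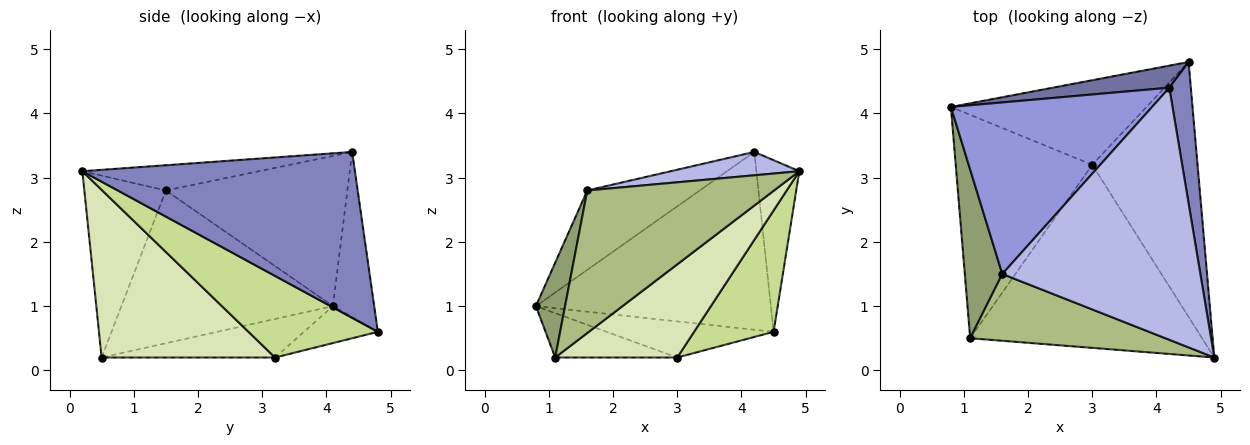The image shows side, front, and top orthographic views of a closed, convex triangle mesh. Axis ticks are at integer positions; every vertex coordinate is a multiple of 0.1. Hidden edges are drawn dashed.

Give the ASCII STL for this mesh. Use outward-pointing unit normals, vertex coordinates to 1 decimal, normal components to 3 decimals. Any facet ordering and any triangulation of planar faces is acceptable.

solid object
 facet normal -0.172 0.978 0.121
  outer loop
   vertex 4.2 4.4 3.4
   vertex 4.5 4.8 0.6
   vertex 0.8 4.1 1.0
  endloop
 endfacet
 facet normal 0.980 0.154 0.127
  outer loop
   vertex 4.2 4.4 3.4
   vertex 4.9 0.2 3.1
   vertex 4.5 4.8 0.6
  endloop
 endfacet
 facet normal -0.561 0.348 0.751
  outer loop
   vertex 1.6 1.5 2.8
   vertex 4.2 4.4 3.4
   vertex 0.8 4.1 1.0
  endloop
 endfacet
 facet normal -0.126 -0.092 0.988
  outer loop
   vertex 1.6 1.5 2.8
   vertex 4.9 0.2 3.1
   vertex 4.2 4.4 3.4
  endloop
 endfacet
 facet normal -0.963 -0.133 0.236
  outer loop
   vertex 1.6 1.5 2.8
   vertex 0.8 4.1 1.0
   vertex 1.1 0.5 0.2
  endloop
 endfacet
 facet normal -0.368 -0.842 0.395
  outer loop
   vertex 1.6 1.5 2.8
   vertex 1.1 0.5 0.2
   vertex 4.9 0.2 3.1
  endloop
 endfacet
 facet normal 0.573 -0.352 -0.740
  outer loop
   vertex 3.0 3.2 0.2
   vertex 4.5 4.8 0.6
   vertex 4.9 0.2 3.1
  endloop
 endfacet
 facet normal 0.542 -0.381 -0.749
  outer loop
   vertex 3.0 3.2 0.2
   vertex 4.9 0.2 3.1
   vertex 1.1 0.5 0.2
  endloop
 endfacet
 facet normal -0.171 0.387 -0.906
  outer loop
   vertex 3.0 3.2 0.2
   vertex 0.8 4.1 1.0
   vertex 4.5 4.8 0.6
  endloop
 endfacet
 facet normal -0.267 0.188 -0.945
  outer loop
   vertex 3.0 3.2 0.2
   vertex 1.1 0.5 0.2
   vertex 0.8 4.1 1.0
  endloop
 endfacet
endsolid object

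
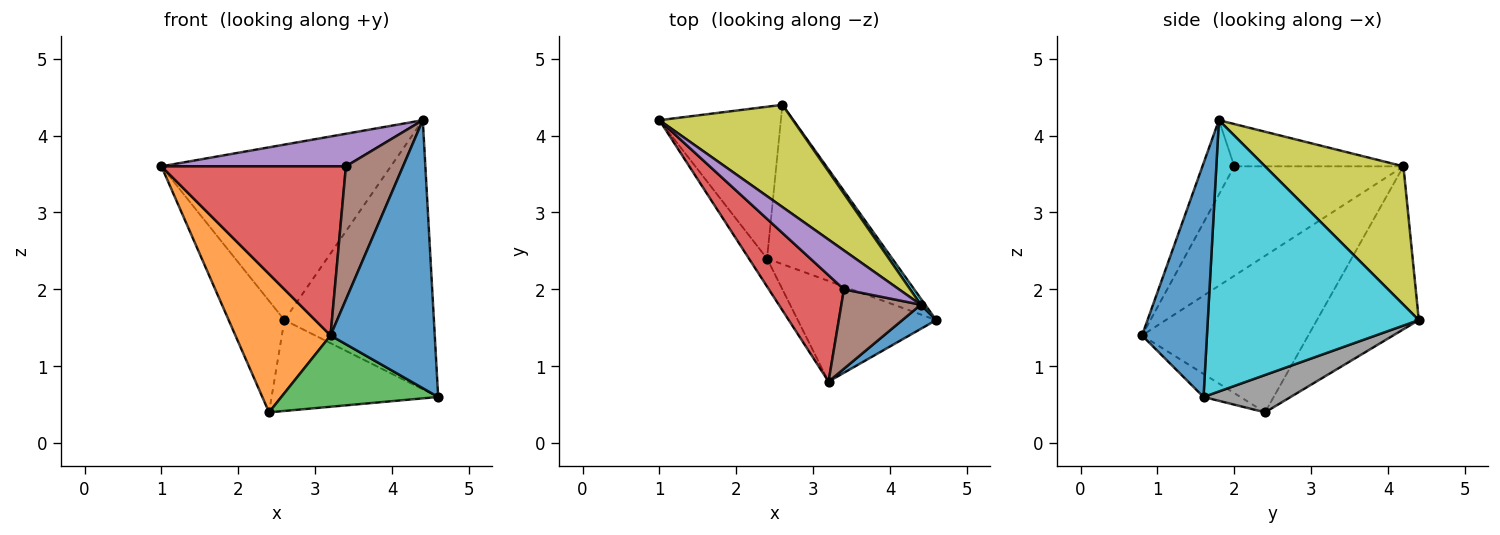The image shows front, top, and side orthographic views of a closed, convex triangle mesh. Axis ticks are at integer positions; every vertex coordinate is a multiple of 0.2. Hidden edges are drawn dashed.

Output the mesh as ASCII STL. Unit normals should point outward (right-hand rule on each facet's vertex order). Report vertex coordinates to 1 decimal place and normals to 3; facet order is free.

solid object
 facet normal 0.527 -0.846 0.076
  outer loop
   vertex 4.4 1.8 4.2
   vertex 3.2 0.8 1.4
   vertex 4.6 1.6 0.6
  endloop
 endfacet
 facet normal -0.864 -0.494 -0.100
  outer loop
   vertex 2.4 2.4 0.4
   vertex 3.2 0.8 1.4
   vertex 1.0 4.2 3.6
  endloop
 endfacet
 facet normal -0.135 -0.573 -0.809
  outer loop
   vertex 2.4 2.4 0.4
   vertex 4.6 1.6 0.6
   vertex 3.2 0.8 1.4
  endloop
 endfacet
 facet normal -0.613 -0.669 0.421
  outer loop
   vertex 3.4 2.0 3.6
   vertex 1.0 4.2 3.6
   vertex 3.2 0.8 1.4
  endloop
 endfacet
 facet normal -0.507 -0.553 0.661
  outer loop
   vertex 3.4 2.0 3.6
   vertex 4.4 1.8 4.2
   vertex 1.0 4.2 3.6
  endloop
 endfacet
 facet normal -0.432 -0.775 0.462
  outer loop
   vertex 3.4 2.0 3.6
   vertex 3.2 0.8 1.4
   vertex 4.4 1.8 4.2
  endloop
 endfacet
 facet normal -0.734 0.402 -0.547
  outer loop
   vertex 2.6 4.4 1.6
   vertex 2.4 2.4 0.4
   vertex 1.0 4.2 3.6
  endloop
 endfacet
 facet normal 0.251 0.479 -0.841
  outer loop
   vertex 2.6 4.4 1.6
   vertex 4.6 1.6 0.6
   vertex 2.4 2.4 0.4
  endloop
 endfacet
 facet normal 0.462 0.766 0.446
  outer loop
   vertex 2.6 4.4 1.6
   vertex 1.0 4.2 3.6
   vertex 4.4 1.8 4.2
  endloop
 endfacet
 facet normal 0.816 0.578 0.013
  outer loop
   vertex 2.6 4.4 1.6
   vertex 4.4 1.8 4.2
   vertex 4.6 1.6 0.6
  endloop
 endfacet
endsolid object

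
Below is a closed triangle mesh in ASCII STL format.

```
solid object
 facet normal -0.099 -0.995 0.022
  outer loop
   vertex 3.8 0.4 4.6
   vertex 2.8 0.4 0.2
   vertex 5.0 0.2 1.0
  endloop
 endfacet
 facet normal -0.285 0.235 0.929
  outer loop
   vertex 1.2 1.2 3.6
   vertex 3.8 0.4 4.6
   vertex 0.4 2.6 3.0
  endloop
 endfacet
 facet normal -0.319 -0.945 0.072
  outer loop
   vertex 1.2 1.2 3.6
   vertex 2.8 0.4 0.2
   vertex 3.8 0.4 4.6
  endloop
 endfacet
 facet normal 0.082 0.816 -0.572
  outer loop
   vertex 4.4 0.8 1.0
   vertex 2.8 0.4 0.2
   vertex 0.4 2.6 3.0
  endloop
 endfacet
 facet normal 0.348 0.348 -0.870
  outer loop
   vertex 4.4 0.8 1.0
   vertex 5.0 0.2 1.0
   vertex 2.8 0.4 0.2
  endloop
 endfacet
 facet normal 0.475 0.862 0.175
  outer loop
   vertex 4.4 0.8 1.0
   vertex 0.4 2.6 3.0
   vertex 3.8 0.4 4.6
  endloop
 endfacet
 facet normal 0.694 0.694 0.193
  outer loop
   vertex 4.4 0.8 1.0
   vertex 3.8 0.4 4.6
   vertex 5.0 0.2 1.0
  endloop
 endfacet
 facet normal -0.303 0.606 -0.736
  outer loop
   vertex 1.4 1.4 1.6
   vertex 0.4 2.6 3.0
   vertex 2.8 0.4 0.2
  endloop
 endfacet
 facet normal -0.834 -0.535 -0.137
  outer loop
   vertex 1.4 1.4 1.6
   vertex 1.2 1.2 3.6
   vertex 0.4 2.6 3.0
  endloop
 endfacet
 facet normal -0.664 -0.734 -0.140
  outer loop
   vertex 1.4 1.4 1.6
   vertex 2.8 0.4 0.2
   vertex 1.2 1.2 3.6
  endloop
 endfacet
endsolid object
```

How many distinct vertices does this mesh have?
7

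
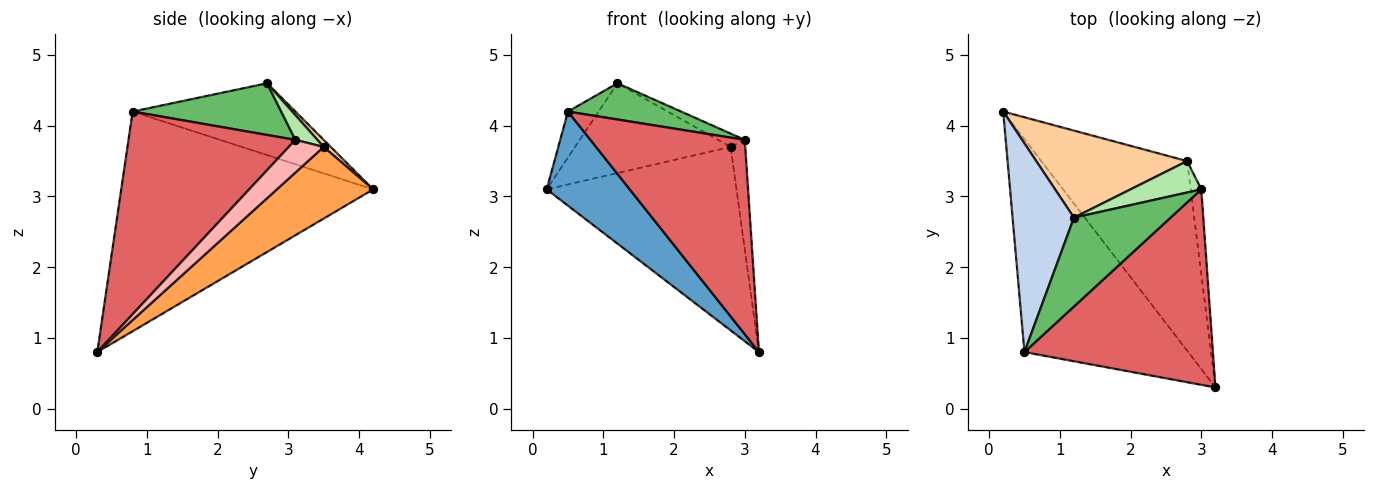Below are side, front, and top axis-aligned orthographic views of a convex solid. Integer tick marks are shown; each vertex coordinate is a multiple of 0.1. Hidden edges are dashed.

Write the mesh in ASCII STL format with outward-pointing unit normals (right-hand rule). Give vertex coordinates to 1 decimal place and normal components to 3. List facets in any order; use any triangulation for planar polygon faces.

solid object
 facet normal -0.775 -0.255 -0.578
  outer loop
   vertex 0.5 0.8 4.2
   vertex 0.2 4.2 3.1
   vertex 3.2 0.3 0.8
  endloop
 endfacet
 facet normal -0.752 0.142 0.643
  outer loop
   vertex 0.5 0.8 4.2
   vertex 1.2 2.7 4.6
   vertex 0.2 4.2 3.1
  endloop
 endfacet
 facet normal 0.333 0.656 -0.678
  outer loop
   vertex 2.8 3.5 3.7
   vertex 3.2 0.3 0.8
   vertex 0.2 4.2 3.1
  endloop
 endfacet
 facet normal 0.033 0.718 0.696
  outer loop
   vertex 2.8 3.5 3.7
   vertex 0.2 4.2 3.1
   vertex 1.2 2.7 4.6
  endloop
 endfacet
 facet normal 0.444 -0.338 0.830
  outer loop
   vertex 3.0 3.1 3.8
   vertex 1.2 2.7 4.6
   vertex 0.5 0.8 4.2
  endloop
 endfacet
 facet normal 0.307 0.372 0.876
  outer loop
   vertex 3.0 3.1 3.8
   vertex 2.8 3.5 3.7
   vertex 1.2 2.7 4.6
  endloop
 endfacet
 facet normal 0.606 -0.561 0.564
  outer loop
   vertex 3.0 3.1 3.8
   vertex 0.5 0.8 4.2
   vertex 3.2 0.3 0.8
  endloop
 endfacet
 facet normal 0.884 0.370 -0.287
  outer loop
   vertex 3.0 3.1 3.8
   vertex 3.2 0.3 0.8
   vertex 2.8 3.5 3.7
  endloop
 endfacet
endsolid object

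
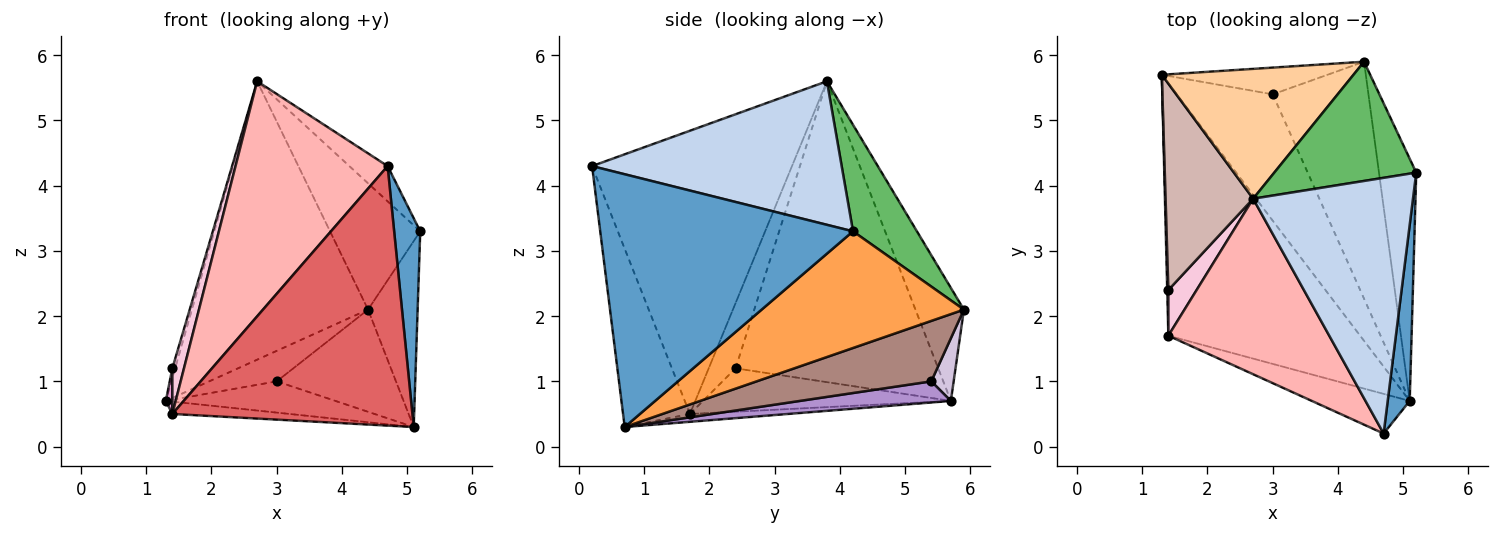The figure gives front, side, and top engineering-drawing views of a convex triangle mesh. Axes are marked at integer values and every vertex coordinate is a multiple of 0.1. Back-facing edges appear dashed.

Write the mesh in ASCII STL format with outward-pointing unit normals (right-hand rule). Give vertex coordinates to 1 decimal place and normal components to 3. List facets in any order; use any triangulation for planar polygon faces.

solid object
 facet normal 0.991 -0.102 0.086
  outer loop
   vertex 5.1 0.7 0.3
   vertex 5.2 4.2 3.3
   vertex 4.7 0.2 4.3
  endloop
 endfacet
 facet normal 0.665 0.102 0.740
  outer loop
   vertex 2.7 3.8 5.6
   vertex 4.7 0.2 4.3
   vertex 5.2 4.2 3.3
  endloop
 endfacet
 facet normal 0.928 0.227 -0.296
  outer loop
   vertex 4.4 5.9 2.1
   vertex 5.2 4.2 3.3
   vertex 5.1 0.7 0.3
  endloop
 endfacet
 facet normal -0.242 0.879 0.410
  outer loop
   vertex 4.4 5.9 2.1
   vertex 1.3 5.7 0.7
   vertex 2.7 3.8 5.6
  endloop
 endfacet
 facet normal 0.458 0.646 0.610
  outer loop
   vertex 4.4 5.9 2.1
   vertex 2.7 3.8 5.6
   vertex 5.2 4.2 3.3
  endloop
 endfacet
 facet normal -0.041 0.049 -0.998
  outer loop
   vertex 1.4 1.7 0.5
   vertex 1.3 5.7 0.7
   vertex 5.1 0.7 0.3
  endloop
 endfacet
 facet normal -0.265 -0.953 -0.146
  outer loop
   vertex 1.4 1.7 0.5
   vertex 5.1 0.7 0.3
   vertex 4.7 0.2 4.3
  endloop
 endfacet
 facet normal -0.725 -0.552 0.412
  outer loop
   vertex 1.4 1.7 0.5
   vertex 4.7 0.2 4.3
   vertex 2.7 3.8 5.6
  endloop
 endfacet
 facet normal 0.209 0.235 -0.949
  outer loop
   vertex 3.0 5.4 1.0
   vertex 5.1 0.7 0.3
   vertex 1.3 5.7 0.7
  endloop
 endfacet
 facet normal 0.242 0.730 -0.639
  outer loop
   vertex 3.0 5.4 1.0
   vertex 1.3 5.7 0.7
   vertex 4.4 5.9 2.1
  endloop
 endfacet
 facet normal 0.502 0.342 -0.794
  outer loop
   vertex 3.0 5.4 1.0
   vertex 4.4 5.9 2.1
   vertex 5.1 0.7 0.3
  endloop
 endfacet
 facet normal -0.960 0.013 0.279
  outer loop
   vertex 1.4 2.4 1.2
   vertex 2.7 3.8 5.6
   vertex 1.3 5.7 0.7
  endloop
 endfacet
 facet normal -0.999 -0.026 0.026
  outer loop
   vertex 1.4 2.4 1.2
   vertex 1.3 5.7 0.7
   vertex 1.4 1.7 0.5
  endloop
 endfacet
 facet normal -0.853 -0.369 0.369
  outer loop
   vertex 1.4 2.4 1.2
   vertex 1.4 1.7 0.5
   vertex 2.7 3.8 5.6
  endloop
 endfacet
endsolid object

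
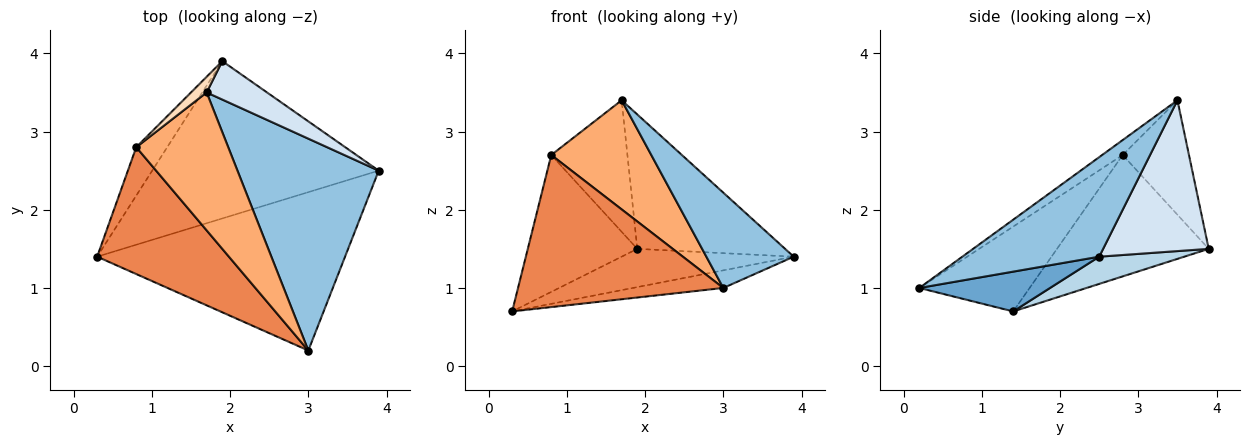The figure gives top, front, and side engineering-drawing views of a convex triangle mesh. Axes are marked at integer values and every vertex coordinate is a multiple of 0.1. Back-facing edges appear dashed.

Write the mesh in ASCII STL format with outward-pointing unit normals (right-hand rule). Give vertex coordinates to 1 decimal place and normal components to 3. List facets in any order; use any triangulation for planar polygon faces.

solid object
 facet normal 0.158 0.109 -0.981
  outer loop
   vertex 3.0 0.2 1.0
   vertex 0.3 1.4 0.7
   vertex 3.9 2.5 1.4
  endloop
 endfacet
 facet normal 0.541 -0.345 0.767
  outer loop
   vertex 1.7 3.5 3.4
   vertex 3.0 0.2 1.0
   vertex 3.9 2.5 1.4
  endloop
 endfacet
 facet normal 0.116 0.235 -0.965
  outer loop
   vertex 1.9 3.9 1.5
   vertex 3.9 2.5 1.4
   vertex 0.3 1.4 0.7
  endloop
 endfacet
 facet normal 0.566 0.793 0.226
  outer loop
   vertex 1.9 3.9 1.5
   vertex 1.7 3.5 3.4
   vertex 3.9 2.5 1.4
  endloop
 endfacet
 facet normal -0.381 -0.710 0.592
  outer loop
   vertex 0.8 2.8 2.7
   vertex 0.3 1.4 0.7
   vertex 3.0 0.2 1.0
  endloop
 endfacet
 facet normal -0.126 -0.616 0.778
  outer loop
   vertex 0.8 2.8 2.7
   vertex 3.0 0.2 1.0
   vertex 1.7 3.5 3.4
  endloop
 endfacet
 facet normal -0.794 0.573 -0.203
  outer loop
   vertex 0.8 2.8 2.7
   vertex 1.9 3.9 1.5
   vertex 0.3 1.4 0.7
  endloop
 endfacet
 facet normal -0.654 0.751 0.089
  outer loop
   vertex 0.8 2.8 2.7
   vertex 1.7 3.5 3.4
   vertex 1.9 3.9 1.5
  endloop
 endfacet
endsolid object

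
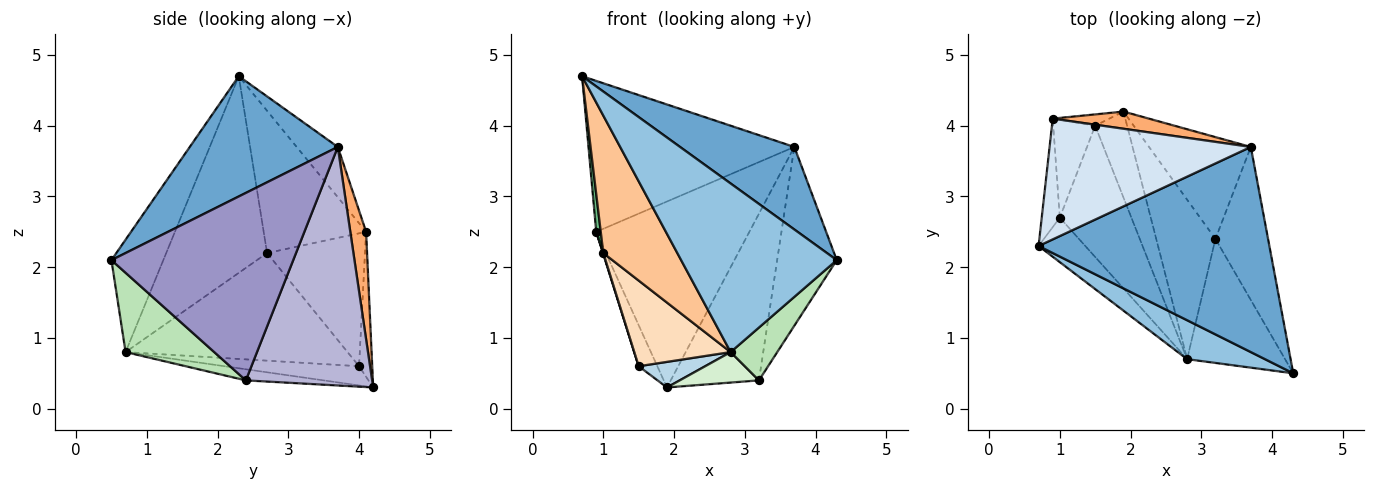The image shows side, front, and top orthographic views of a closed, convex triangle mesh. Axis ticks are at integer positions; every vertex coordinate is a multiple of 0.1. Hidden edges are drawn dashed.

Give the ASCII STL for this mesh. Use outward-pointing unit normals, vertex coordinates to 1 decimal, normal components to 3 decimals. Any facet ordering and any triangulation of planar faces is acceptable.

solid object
 facet normal 0.435 -0.336 0.835
  outer loop
   vertex 3.7 3.7 3.7
   vertex 0.7 2.3 4.7
   vertex 4.3 0.5 2.1
  endloop
 endfacet
 facet normal -0.309 -0.927 0.214
  outer loop
   vertex 2.8 0.7 0.8
   vertex 4.3 0.5 2.1
   vertex 0.7 2.3 4.7
  endloop
 endfacet
 facet normal -0.499 -0.247 -0.830
  outer loop
   vertex 2.8 0.7 0.8
   vertex 1.5 4.0 0.6
   vertex 1.9 4.2 0.3
  endloop
 endfacet
 facet normal -0.154 0.772 0.617
  outer loop
   vertex 0.9 4.1 2.5
   vertex 0.7 2.3 4.7
   vertex 3.7 3.7 3.7
  endloop
 endfacet
 facet normal -0.563 0.797 -0.220
  outer loop
   vertex 0.9 4.1 2.5
   vertex 1.9 4.2 0.3
   vertex 1.5 4.0 0.6
  endloop
 endfacet
 facet normal 0.102 0.991 0.092
  outer loop
   vertex 0.9 4.1 2.5
   vertex 3.7 3.7 3.7
   vertex 1.9 4.2 0.3
  endloop
 endfacet
 facet normal -0.792 -0.581 -0.188
  outer loop
   vertex 1.0 2.7 2.2
   vertex 2.8 0.7 0.8
   vertex 0.7 2.3 4.7
  endloop
 endfacet
 facet normal -0.783 -0.340 -0.521
  outer loop
   vertex 1.0 2.7 2.2
   vertex 1.5 4.0 0.6
   vertex 2.8 0.7 0.8
  endloop
 endfacet
 facet normal -0.991 -0.044 -0.126
  outer loop
   vertex 1.0 2.7 2.2
   vertex 0.7 2.3 4.7
   vertex 0.9 4.1 2.5
  endloop
 endfacet
 facet normal -0.954 -0.004 -0.301
  outer loop
   vertex 1.0 2.7 2.2
   vertex 0.9 4.1 2.5
   vertex 1.5 4.0 0.6
  endloop
 endfacet
 facet normal 0.597 -0.314 -0.738
  outer loop
   vertex 3.2 2.4 0.4
   vertex 4.3 0.5 2.1
   vertex 2.8 0.7 0.8
  endloop
 endfacet
 facet normal -0.181 -0.185 -0.966
  outer loop
   vertex 3.2 2.4 0.4
   vertex 2.8 0.7 0.8
   vertex 1.9 4.2 0.3
  endloop
 endfacet
 facet normal 0.918 0.301 -0.258
  outer loop
   vertex 3.2 2.4 0.4
   vertex 3.7 3.7 3.7
   vertex 4.3 0.5 2.1
  endloop
 endfacet
 facet normal 0.774 0.541 -0.330
  outer loop
   vertex 3.2 2.4 0.4
   vertex 1.9 4.2 0.3
   vertex 3.7 3.7 3.7
  endloop
 endfacet
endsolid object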